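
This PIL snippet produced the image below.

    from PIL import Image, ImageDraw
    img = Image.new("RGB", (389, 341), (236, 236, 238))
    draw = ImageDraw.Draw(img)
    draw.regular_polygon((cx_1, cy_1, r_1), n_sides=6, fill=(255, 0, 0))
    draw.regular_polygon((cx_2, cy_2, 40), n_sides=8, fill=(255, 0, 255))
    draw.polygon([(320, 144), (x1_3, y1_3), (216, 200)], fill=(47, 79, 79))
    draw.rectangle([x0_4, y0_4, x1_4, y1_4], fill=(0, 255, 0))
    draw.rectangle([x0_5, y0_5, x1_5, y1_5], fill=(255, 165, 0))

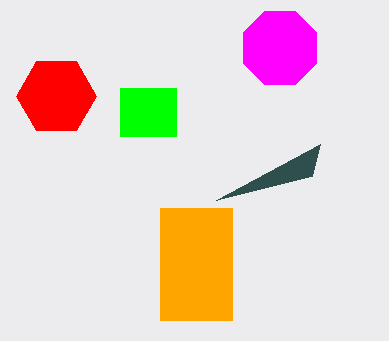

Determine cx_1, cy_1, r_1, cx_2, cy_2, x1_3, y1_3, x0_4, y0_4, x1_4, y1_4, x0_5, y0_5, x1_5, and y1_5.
cx_1 = 56
cy_1 = 96
r_1 = 40
cx_2 = 280
cy_2 = 48
x1_3 = 312
y1_3 = 176
x0_4 = 120
y0_4 = 88
x1_4 = 176
y1_4 = 136
x0_5 = 160
y0_5 = 208
x1_5 = 232
y1_5 = 320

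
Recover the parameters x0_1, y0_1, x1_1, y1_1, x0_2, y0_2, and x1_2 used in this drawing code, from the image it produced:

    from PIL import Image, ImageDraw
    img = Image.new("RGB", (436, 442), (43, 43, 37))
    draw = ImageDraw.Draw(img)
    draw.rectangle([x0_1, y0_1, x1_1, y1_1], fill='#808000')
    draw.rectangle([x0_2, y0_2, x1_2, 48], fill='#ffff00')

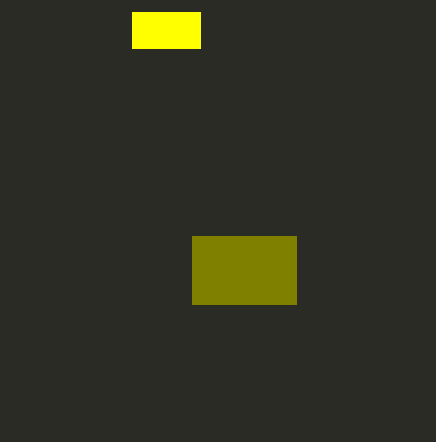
x0_1 = 192
y0_1 = 236
x1_1 = 296
y1_1 = 304
x0_2 = 132
y0_2 = 12
x1_2 = 200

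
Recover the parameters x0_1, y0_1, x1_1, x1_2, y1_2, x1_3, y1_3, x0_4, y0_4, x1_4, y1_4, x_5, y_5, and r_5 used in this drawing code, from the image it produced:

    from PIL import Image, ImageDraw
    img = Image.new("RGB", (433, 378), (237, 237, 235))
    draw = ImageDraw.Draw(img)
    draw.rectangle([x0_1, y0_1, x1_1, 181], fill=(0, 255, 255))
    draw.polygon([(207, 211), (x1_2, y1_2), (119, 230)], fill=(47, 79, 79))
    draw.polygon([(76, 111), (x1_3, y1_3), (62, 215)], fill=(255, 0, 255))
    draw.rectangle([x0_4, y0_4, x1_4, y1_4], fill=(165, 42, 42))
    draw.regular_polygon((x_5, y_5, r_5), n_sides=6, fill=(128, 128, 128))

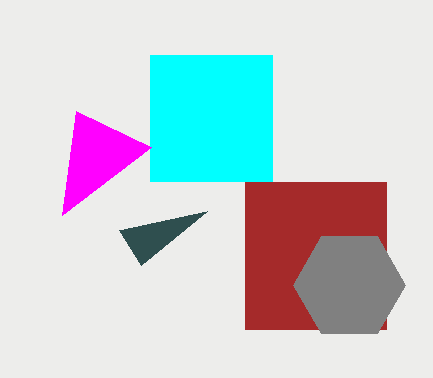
x0_1 = 150
y0_1 = 55
x1_1 = 272
x1_2 = 141
y1_2 = 265
x1_3 = 151
y1_3 = 147
x0_4 = 245
y0_4 = 182
x1_4 = 386
y1_4 = 329
x_5 = 349
y_5 = 285
r_5 = 56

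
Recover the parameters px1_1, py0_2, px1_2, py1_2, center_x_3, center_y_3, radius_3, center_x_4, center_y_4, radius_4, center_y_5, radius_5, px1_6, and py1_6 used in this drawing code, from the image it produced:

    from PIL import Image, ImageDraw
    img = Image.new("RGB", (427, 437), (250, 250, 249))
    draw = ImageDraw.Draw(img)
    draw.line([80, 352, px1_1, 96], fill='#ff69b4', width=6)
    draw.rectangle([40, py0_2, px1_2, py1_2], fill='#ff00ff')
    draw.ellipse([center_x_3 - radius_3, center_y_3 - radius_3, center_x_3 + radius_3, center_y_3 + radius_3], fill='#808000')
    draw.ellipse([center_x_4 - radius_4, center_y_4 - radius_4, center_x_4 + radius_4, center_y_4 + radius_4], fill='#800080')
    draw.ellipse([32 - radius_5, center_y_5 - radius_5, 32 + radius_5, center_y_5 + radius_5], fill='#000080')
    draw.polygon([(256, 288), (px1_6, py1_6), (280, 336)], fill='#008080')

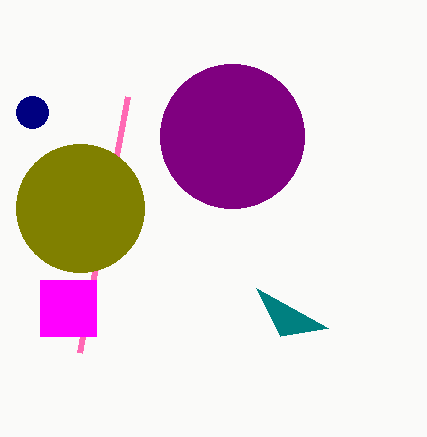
px1_1 = 128
py0_2 = 280
px1_2 = 96
py1_2 = 336
center_x_3 = 80
center_y_3 = 208
radius_3 = 64
center_x_4 = 232
center_y_4 = 136
radius_4 = 72
center_y_5 = 112
radius_5 = 16
px1_6 = 328
py1_6 = 328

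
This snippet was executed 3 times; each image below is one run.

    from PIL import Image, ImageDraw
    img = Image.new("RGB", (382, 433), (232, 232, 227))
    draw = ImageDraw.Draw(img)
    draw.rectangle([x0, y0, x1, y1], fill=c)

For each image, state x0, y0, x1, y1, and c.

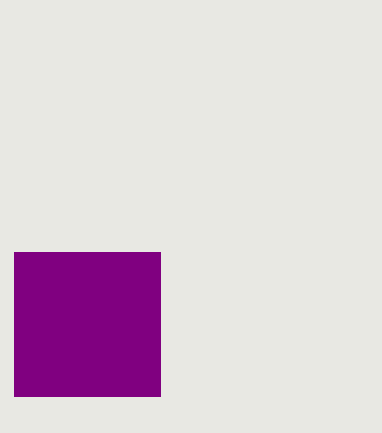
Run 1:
x0 = 14, y0 = 252, x1 = 160, y1 = 396, c = 'purple'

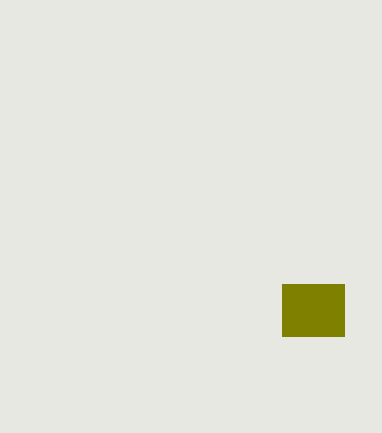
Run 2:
x0 = 282; y0 = 284; x1 = 344; y1 = 336; c = 'olive'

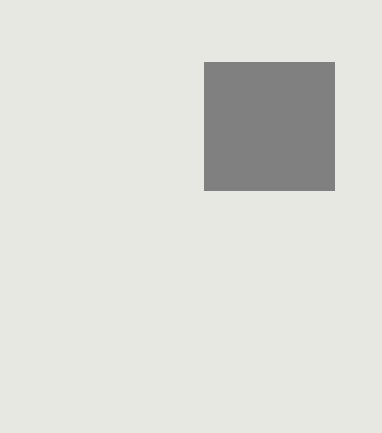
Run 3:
x0 = 204, y0 = 62, x1 = 334, y1 = 190, c = 'gray'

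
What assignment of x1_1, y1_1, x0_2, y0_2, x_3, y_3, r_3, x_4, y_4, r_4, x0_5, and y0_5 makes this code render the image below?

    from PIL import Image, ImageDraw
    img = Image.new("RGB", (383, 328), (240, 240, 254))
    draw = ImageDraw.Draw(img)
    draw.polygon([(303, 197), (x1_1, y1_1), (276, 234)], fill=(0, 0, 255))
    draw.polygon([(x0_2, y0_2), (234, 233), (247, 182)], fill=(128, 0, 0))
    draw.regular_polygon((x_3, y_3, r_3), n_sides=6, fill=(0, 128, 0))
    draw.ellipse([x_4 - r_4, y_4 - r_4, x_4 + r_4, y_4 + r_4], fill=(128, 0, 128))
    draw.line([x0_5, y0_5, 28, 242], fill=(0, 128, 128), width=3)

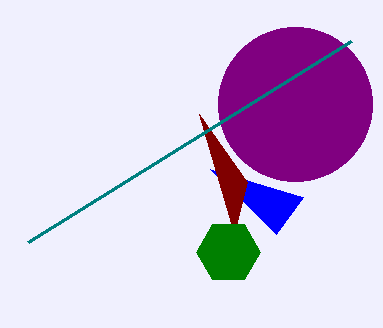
x1_1 = 210, y1_1 = 169, x0_2 = 199, y0_2 = 114, x_3 = 228, y_3 = 252, r_3 = 32, x_4 = 295, y_4 = 104, r_4 = 77, x0_5 = 351, y0_5 = 41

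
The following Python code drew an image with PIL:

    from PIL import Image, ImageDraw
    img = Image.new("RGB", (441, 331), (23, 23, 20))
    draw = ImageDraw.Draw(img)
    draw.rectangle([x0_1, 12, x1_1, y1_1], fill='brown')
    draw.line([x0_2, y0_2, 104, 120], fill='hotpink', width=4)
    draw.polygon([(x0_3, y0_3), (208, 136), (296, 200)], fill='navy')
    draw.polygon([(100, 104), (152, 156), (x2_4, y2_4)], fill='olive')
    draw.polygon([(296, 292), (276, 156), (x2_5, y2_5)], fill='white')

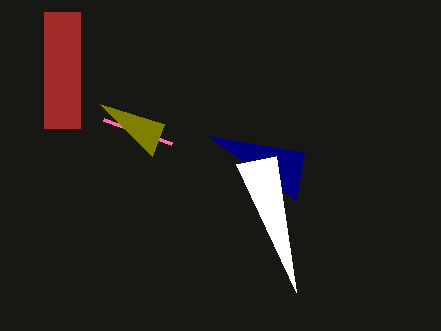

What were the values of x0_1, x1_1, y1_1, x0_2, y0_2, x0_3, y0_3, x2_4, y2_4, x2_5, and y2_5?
x0_1 = 44, x1_1 = 80, y1_1 = 128, x0_2 = 172, y0_2 = 144, x0_3 = 304, y0_3 = 152, x2_4 = 164, y2_4 = 124, x2_5 = 236, y2_5 = 164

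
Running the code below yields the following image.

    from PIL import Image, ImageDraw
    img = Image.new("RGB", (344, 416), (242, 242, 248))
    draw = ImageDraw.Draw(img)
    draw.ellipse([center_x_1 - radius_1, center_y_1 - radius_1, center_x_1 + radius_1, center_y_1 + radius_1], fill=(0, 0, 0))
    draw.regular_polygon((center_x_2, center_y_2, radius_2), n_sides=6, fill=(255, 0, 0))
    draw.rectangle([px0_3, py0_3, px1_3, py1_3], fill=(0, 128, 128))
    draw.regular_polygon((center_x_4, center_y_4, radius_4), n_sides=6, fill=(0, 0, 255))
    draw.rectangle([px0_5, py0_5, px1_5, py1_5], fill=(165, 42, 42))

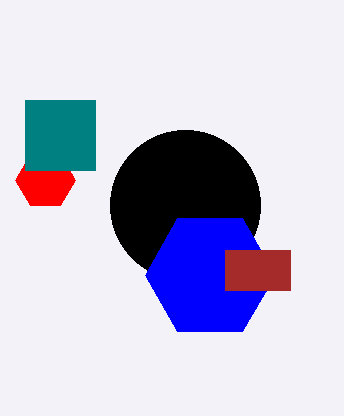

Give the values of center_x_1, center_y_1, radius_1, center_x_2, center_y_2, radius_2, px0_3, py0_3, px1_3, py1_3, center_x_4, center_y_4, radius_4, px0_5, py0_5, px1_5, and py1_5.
center_x_1 = 185, center_y_1 = 205, radius_1 = 75, center_x_2 = 45, center_y_2 = 180, radius_2 = 30, px0_3 = 25, py0_3 = 100, px1_3 = 95, py1_3 = 170, center_x_4 = 210, center_y_4 = 275, radius_4 = 65, px0_5 = 225, py0_5 = 250, px1_5 = 290, py1_5 = 290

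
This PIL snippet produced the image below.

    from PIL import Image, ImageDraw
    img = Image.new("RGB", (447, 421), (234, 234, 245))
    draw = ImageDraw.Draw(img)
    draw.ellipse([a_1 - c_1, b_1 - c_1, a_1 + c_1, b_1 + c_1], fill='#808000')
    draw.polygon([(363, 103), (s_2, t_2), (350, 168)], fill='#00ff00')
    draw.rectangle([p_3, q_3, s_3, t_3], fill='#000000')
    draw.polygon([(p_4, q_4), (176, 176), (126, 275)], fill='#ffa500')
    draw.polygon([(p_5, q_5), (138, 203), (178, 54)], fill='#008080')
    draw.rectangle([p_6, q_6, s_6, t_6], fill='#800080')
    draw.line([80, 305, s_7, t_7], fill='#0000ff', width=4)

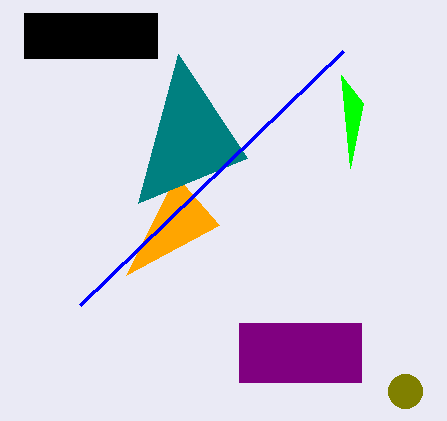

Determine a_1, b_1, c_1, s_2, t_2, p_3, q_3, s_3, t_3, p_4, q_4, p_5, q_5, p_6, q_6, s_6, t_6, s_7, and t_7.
a_1 = 405; b_1 = 391; c_1 = 17; s_2 = 341; t_2 = 75; p_3 = 24; q_3 = 13; s_3 = 157; t_3 = 58; p_4 = 219; q_4 = 225; p_5 = 247; q_5 = 158; p_6 = 239; q_6 = 323; s_6 = 361; t_6 = 382; s_7 = 343; t_7 = 51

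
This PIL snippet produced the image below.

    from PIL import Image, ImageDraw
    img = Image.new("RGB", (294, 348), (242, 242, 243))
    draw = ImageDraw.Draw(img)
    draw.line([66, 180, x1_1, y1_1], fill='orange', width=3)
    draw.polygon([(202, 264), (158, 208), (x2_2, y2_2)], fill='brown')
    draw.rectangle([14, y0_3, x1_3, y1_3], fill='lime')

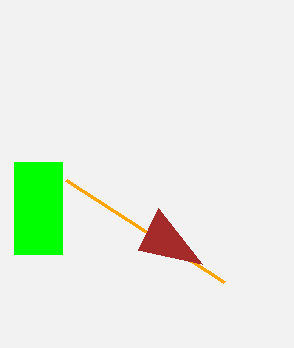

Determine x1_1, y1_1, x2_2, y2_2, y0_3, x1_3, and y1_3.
x1_1 = 224
y1_1 = 282
x2_2 = 138
y2_2 = 250
y0_3 = 162
x1_3 = 62
y1_3 = 254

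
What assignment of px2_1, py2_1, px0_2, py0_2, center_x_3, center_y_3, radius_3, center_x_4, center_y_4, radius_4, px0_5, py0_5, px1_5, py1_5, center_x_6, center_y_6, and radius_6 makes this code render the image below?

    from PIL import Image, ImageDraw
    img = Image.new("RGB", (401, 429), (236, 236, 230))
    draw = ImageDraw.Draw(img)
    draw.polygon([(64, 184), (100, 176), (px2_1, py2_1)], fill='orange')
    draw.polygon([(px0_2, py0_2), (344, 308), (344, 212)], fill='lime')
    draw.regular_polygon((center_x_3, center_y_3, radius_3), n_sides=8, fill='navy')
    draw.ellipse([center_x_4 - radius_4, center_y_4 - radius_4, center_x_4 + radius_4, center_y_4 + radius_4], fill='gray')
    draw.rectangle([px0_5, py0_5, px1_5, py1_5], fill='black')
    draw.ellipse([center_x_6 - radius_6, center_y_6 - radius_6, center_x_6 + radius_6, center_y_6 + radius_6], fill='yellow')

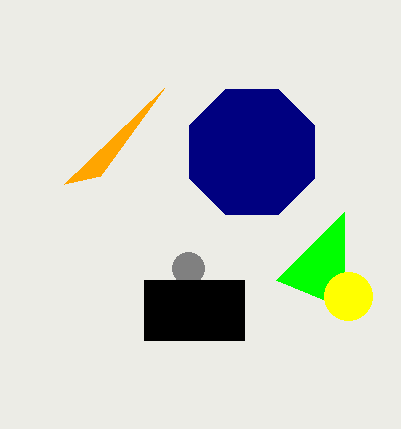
px2_1 = 164, py2_1 = 88, px0_2 = 276, py0_2 = 280, center_x_3 = 252, center_y_3 = 152, radius_3 = 68, center_x_4 = 188, center_y_4 = 268, radius_4 = 16, px0_5 = 144, py0_5 = 280, px1_5 = 244, py1_5 = 340, center_x_6 = 348, center_y_6 = 296, radius_6 = 24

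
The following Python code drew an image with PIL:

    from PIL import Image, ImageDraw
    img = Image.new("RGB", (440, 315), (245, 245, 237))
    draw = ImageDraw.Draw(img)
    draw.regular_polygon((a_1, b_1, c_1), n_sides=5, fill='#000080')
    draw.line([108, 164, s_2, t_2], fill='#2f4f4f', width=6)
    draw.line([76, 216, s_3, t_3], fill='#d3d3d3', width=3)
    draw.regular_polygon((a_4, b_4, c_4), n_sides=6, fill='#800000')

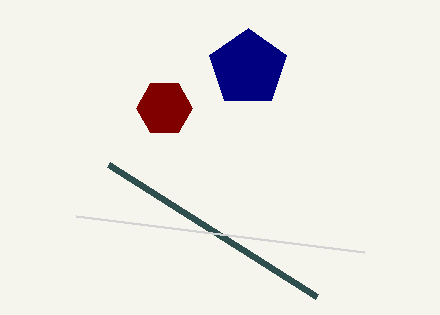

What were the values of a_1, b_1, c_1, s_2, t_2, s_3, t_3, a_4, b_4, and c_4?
a_1 = 248
b_1 = 68
c_1 = 40
s_2 = 316
t_2 = 296
s_3 = 364
t_3 = 252
a_4 = 164
b_4 = 108
c_4 = 28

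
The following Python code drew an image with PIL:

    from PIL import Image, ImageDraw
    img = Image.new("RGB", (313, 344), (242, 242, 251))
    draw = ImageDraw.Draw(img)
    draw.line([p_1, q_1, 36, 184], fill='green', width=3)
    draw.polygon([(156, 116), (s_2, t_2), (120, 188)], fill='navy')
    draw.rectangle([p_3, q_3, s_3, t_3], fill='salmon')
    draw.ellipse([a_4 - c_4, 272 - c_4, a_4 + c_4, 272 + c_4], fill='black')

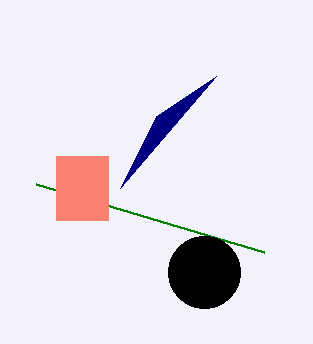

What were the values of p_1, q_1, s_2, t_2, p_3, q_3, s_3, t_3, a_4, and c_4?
p_1 = 264
q_1 = 252
s_2 = 216
t_2 = 76
p_3 = 56
q_3 = 156
s_3 = 108
t_3 = 220
a_4 = 204
c_4 = 36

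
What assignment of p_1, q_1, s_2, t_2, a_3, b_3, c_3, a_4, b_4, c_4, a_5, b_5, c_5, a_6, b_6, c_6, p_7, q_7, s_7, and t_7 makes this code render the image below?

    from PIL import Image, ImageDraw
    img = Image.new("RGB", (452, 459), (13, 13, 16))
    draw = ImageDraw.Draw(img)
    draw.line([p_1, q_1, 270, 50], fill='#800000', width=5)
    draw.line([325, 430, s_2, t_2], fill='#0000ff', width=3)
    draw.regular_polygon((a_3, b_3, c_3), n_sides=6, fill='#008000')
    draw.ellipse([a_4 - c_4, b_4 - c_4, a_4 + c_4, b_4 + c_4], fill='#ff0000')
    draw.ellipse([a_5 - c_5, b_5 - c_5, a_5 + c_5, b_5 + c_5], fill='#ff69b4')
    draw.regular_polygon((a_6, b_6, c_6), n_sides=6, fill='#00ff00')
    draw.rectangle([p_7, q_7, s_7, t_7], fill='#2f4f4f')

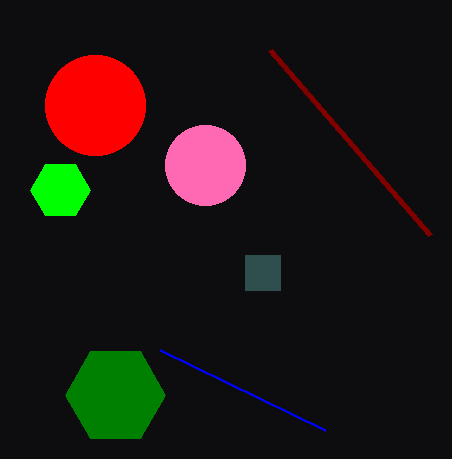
p_1 = 430; q_1 = 235; s_2 = 160; t_2 = 350; a_3 = 115; b_3 = 395; c_3 = 50; a_4 = 95; b_4 = 105; c_4 = 50; a_5 = 205; b_5 = 165; c_5 = 40; a_6 = 60; b_6 = 190; c_6 = 30; p_7 = 245; q_7 = 255; s_7 = 280; t_7 = 290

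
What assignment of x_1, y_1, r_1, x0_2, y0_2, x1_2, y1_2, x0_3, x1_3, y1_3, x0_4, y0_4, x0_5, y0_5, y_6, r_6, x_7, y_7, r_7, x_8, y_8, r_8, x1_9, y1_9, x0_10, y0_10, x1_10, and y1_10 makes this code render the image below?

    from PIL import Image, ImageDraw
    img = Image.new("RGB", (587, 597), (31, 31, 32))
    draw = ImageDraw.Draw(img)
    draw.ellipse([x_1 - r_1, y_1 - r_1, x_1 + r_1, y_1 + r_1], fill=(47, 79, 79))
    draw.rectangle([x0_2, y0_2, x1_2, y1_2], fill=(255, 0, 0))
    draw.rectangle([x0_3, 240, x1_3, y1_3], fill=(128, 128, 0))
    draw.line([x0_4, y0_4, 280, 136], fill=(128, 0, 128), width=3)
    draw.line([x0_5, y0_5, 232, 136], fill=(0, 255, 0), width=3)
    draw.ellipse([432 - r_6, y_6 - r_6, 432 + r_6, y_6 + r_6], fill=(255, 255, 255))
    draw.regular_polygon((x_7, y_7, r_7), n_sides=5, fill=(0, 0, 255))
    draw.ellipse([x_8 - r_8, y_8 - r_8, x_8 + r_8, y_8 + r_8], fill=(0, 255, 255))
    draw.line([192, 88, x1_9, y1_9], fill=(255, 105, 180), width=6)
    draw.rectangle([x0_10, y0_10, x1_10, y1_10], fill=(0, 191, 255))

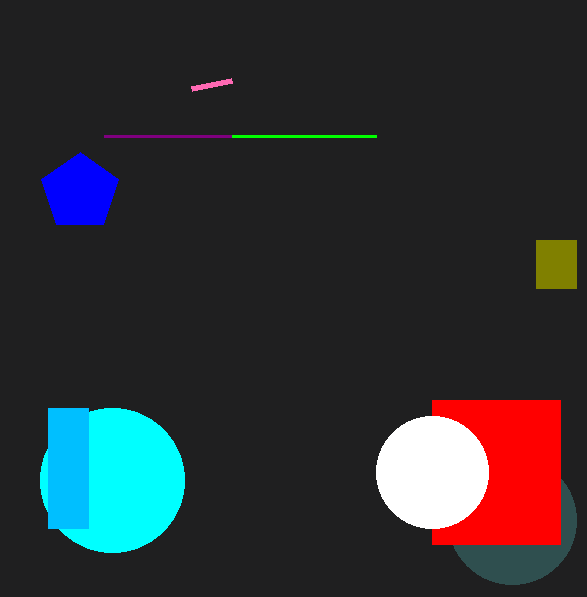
x_1 = 512
y_1 = 520
r_1 = 64
x0_2 = 432
y0_2 = 400
x1_2 = 560
y1_2 = 544
x0_3 = 536
x1_3 = 576
y1_3 = 288
x0_4 = 104
y0_4 = 136
x0_5 = 376
y0_5 = 136
y_6 = 472
r_6 = 56
x_7 = 80
y_7 = 192
r_7 = 40
x_8 = 112
y_8 = 480
r_8 = 72
x1_9 = 232
y1_9 = 80
x0_10 = 48
y0_10 = 408
x1_10 = 88
y1_10 = 528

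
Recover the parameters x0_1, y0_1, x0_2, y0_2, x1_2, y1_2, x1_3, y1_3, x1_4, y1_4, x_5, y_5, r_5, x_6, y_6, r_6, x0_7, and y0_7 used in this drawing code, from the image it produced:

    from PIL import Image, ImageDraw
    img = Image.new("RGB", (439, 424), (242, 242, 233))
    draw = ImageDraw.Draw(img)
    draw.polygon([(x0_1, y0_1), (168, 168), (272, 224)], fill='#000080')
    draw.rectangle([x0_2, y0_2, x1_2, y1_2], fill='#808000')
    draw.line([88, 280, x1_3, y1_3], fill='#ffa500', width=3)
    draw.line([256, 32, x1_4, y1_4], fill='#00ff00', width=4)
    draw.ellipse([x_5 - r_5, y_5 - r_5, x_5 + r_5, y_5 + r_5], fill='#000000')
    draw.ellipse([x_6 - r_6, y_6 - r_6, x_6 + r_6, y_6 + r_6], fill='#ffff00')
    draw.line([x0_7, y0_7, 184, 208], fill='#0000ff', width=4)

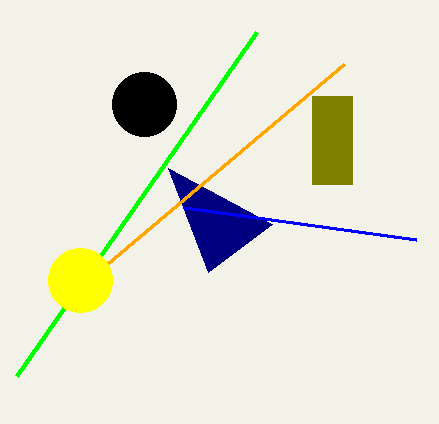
x0_1 = 208
y0_1 = 272
x0_2 = 312
y0_2 = 96
x1_2 = 352
y1_2 = 184
x1_3 = 344
y1_3 = 64
x1_4 = 16
y1_4 = 376
x_5 = 144
y_5 = 104
r_5 = 32
x_6 = 80
y_6 = 280
r_6 = 32
x0_7 = 416
y0_7 = 240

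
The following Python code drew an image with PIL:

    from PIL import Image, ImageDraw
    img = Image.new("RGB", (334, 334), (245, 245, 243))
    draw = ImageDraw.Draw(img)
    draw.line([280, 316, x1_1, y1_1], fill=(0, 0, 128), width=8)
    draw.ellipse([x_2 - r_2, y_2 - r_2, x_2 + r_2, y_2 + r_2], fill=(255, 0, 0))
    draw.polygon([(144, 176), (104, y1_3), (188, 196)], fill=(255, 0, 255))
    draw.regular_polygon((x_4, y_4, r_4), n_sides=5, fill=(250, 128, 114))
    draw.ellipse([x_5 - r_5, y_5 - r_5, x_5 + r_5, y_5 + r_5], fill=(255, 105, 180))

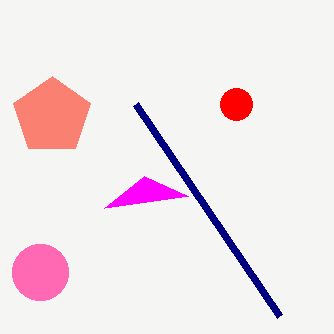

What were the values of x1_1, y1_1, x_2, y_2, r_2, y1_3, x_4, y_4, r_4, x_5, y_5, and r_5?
x1_1 = 136
y1_1 = 104
x_2 = 236
y_2 = 104
r_2 = 16
y1_3 = 208
x_4 = 52
y_4 = 116
r_4 = 40
x_5 = 40
y_5 = 272
r_5 = 28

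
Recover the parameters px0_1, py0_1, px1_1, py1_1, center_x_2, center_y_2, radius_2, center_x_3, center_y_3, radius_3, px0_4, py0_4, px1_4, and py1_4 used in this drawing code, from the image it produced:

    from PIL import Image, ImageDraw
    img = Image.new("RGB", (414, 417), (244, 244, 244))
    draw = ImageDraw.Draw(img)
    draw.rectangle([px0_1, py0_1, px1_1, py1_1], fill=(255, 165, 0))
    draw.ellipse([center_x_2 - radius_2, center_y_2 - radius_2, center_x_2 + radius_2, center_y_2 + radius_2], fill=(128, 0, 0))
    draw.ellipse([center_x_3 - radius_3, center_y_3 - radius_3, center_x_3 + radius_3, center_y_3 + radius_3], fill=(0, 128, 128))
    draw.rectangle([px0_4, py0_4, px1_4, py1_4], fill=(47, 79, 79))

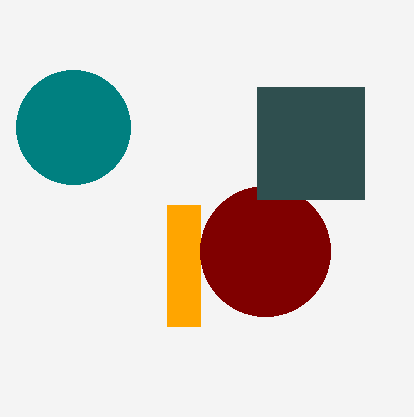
px0_1 = 167, py0_1 = 205, px1_1 = 200, py1_1 = 326, center_x_2 = 265, center_y_2 = 251, radius_2 = 65, center_x_3 = 73, center_y_3 = 127, radius_3 = 57, px0_4 = 257, py0_4 = 87, px1_4 = 364, py1_4 = 199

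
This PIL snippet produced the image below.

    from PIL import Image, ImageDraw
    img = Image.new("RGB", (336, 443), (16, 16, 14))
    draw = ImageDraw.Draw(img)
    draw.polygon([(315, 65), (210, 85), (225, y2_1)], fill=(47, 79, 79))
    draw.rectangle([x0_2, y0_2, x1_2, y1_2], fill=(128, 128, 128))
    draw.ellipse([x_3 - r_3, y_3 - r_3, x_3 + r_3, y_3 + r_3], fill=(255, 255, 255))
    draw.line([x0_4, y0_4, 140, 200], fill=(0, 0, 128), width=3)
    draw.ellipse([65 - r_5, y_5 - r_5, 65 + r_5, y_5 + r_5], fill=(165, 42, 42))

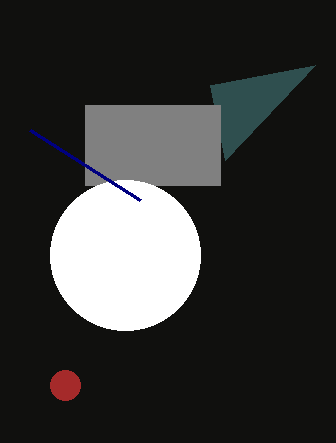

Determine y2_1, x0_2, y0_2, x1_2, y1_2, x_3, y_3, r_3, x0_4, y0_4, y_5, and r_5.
y2_1 = 160, x0_2 = 85, y0_2 = 105, x1_2 = 220, y1_2 = 185, x_3 = 125, y_3 = 255, r_3 = 75, x0_4 = 30, y0_4 = 130, y_5 = 385, r_5 = 15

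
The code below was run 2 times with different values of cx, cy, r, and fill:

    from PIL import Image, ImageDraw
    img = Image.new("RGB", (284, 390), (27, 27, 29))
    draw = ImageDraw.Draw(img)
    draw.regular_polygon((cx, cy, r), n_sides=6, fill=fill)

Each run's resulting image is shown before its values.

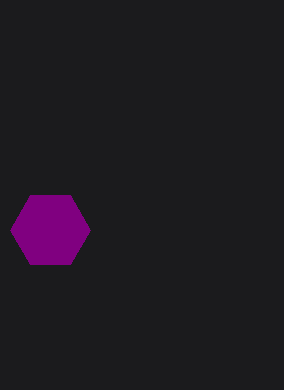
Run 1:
cx = 50
cy = 230
r = 40
fill = 'purple'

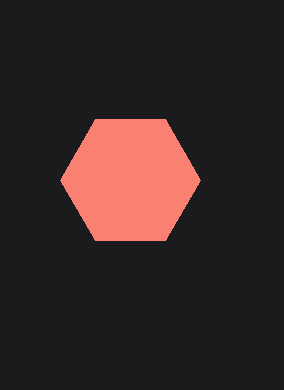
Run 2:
cx = 130; cy = 180; r = 70; fill = 'salmon'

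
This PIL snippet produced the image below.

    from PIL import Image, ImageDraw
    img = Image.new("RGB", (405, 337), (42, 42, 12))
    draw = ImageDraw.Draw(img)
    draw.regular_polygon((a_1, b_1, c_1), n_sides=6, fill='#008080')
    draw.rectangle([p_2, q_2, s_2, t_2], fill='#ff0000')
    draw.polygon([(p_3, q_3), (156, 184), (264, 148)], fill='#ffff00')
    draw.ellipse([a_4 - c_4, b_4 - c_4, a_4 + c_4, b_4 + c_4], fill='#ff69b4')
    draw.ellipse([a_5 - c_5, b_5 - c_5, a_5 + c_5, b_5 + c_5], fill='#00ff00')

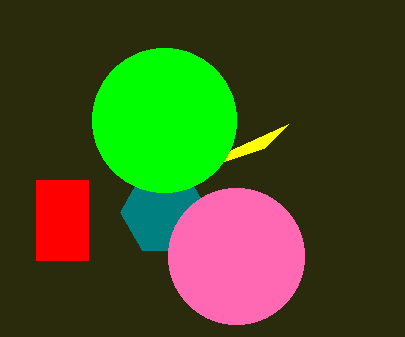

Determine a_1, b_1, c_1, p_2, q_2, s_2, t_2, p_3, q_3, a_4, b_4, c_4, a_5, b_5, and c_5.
a_1 = 164
b_1 = 212
c_1 = 44
p_2 = 36
q_2 = 180
s_2 = 88
t_2 = 260
p_3 = 288
q_3 = 124
a_4 = 236
b_4 = 256
c_4 = 68
a_5 = 164
b_5 = 120
c_5 = 72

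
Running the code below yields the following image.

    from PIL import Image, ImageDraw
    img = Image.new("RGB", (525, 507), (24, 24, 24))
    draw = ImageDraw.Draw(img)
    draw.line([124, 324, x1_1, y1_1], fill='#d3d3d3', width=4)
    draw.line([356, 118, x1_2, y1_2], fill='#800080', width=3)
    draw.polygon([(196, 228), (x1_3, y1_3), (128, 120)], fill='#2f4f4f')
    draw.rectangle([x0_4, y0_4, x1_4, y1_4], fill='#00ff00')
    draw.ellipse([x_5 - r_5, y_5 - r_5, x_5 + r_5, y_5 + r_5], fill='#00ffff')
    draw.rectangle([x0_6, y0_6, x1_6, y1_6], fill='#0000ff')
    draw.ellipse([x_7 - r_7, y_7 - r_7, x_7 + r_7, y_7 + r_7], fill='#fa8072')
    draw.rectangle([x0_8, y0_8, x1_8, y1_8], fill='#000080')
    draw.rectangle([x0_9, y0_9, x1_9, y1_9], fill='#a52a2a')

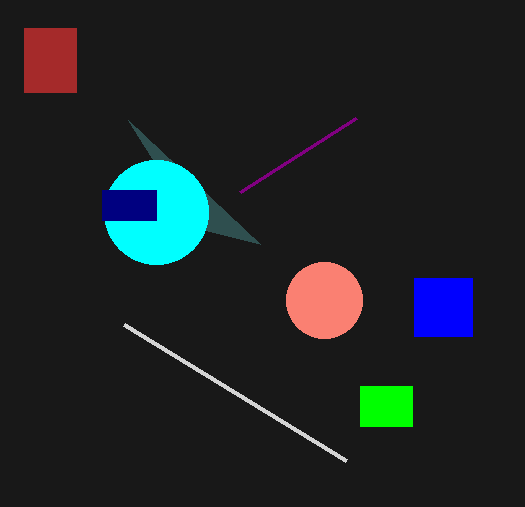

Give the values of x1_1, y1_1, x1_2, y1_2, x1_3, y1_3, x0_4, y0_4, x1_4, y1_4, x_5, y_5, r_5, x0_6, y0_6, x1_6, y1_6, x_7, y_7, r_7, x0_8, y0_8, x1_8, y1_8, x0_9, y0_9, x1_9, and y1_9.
x1_1 = 346; y1_1 = 460; x1_2 = 240; y1_2 = 192; x1_3 = 260; y1_3 = 244; x0_4 = 360; y0_4 = 386; x1_4 = 412; y1_4 = 426; x_5 = 156; y_5 = 212; r_5 = 52; x0_6 = 414; y0_6 = 278; x1_6 = 472; y1_6 = 336; x_7 = 324; y_7 = 300; r_7 = 38; x0_8 = 102; y0_8 = 190; x1_8 = 156; y1_8 = 220; x0_9 = 24; y0_9 = 28; x1_9 = 76; y1_9 = 92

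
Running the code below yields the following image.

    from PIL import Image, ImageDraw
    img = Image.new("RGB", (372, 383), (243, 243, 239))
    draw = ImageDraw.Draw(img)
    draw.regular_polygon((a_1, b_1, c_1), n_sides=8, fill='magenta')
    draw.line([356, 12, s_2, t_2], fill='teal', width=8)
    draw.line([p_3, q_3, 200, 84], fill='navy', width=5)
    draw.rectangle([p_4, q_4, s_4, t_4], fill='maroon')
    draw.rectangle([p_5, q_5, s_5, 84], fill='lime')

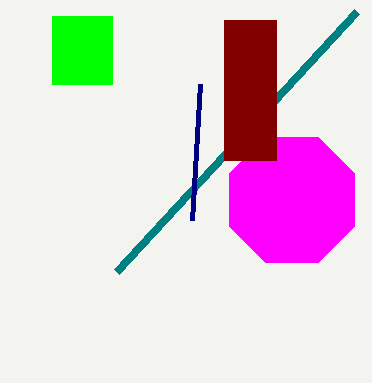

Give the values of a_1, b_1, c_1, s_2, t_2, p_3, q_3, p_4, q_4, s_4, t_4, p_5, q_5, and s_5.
a_1 = 292, b_1 = 200, c_1 = 68, s_2 = 116, t_2 = 272, p_3 = 192, q_3 = 220, p_4 = 224, q_4 = 20, s_4 = 276, t_4 = 160, p_5 = 52, q_5 = 16, s_5 = 112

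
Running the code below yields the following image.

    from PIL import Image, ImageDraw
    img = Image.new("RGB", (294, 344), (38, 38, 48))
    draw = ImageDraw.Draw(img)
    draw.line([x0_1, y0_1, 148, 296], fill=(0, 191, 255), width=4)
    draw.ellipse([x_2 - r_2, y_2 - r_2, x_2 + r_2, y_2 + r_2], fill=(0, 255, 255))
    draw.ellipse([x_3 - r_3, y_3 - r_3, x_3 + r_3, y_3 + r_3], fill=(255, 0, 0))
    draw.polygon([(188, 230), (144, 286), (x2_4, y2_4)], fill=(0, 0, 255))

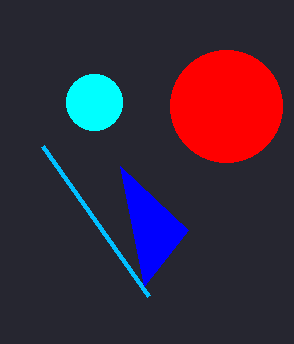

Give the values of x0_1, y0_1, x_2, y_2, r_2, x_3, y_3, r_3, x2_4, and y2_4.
x0_1 = 42, y0_1 = 146, x_2 = 94, y_2 = 102, r_2 = 28, x_3 = 226, y_3 = 106, r_3 = 56, x2_4 = 120, y2_4 = 166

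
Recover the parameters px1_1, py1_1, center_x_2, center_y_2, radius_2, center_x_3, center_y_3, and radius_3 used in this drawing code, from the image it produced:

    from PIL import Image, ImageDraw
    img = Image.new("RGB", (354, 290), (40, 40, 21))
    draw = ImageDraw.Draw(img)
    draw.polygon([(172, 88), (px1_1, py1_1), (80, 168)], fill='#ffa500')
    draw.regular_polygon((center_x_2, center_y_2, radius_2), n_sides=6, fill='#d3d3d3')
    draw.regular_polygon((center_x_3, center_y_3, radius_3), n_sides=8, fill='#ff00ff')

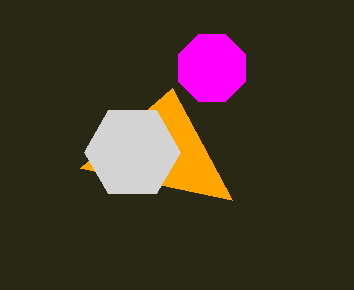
px1_1 = 232; py1_1 = 200; center_x_2 = 132; center_y_2 = 152; radius_2 = 48; center_x_3 = 212; center_y_3 = 68; radius_3 = 36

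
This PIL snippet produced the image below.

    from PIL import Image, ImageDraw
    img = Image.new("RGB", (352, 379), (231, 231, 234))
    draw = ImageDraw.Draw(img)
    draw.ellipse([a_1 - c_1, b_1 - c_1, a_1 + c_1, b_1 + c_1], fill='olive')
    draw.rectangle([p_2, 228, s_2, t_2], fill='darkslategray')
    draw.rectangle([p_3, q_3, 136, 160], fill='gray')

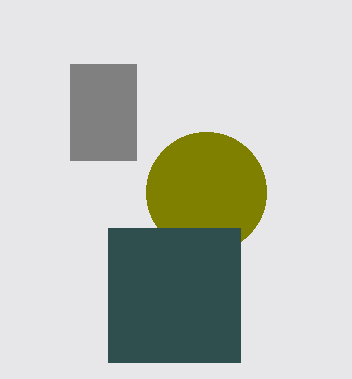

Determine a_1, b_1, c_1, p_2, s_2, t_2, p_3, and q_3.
a_1 = 206
b_1 = 192
c_1 = 60
p_2 = 108
s_2 = 240
t_2 = 362
p_3 = 70
q_3 = 64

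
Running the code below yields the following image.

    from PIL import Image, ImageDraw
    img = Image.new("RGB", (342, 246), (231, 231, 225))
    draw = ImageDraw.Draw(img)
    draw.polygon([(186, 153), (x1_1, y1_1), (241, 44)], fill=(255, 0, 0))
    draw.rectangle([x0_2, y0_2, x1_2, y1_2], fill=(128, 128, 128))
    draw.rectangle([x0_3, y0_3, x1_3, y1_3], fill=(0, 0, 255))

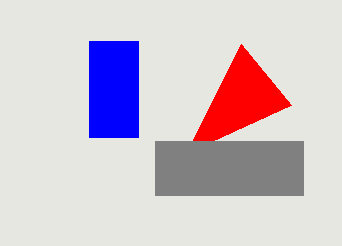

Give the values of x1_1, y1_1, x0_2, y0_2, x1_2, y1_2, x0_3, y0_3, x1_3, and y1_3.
x1_1 = 291
y1_1 = 105
x0_2 = 155
y0_2 = 141
x1_2 = 303
y1_2 = 195
x0_3 = 89
y0_3 = 41
x1_3 = 138
y1_3 = 137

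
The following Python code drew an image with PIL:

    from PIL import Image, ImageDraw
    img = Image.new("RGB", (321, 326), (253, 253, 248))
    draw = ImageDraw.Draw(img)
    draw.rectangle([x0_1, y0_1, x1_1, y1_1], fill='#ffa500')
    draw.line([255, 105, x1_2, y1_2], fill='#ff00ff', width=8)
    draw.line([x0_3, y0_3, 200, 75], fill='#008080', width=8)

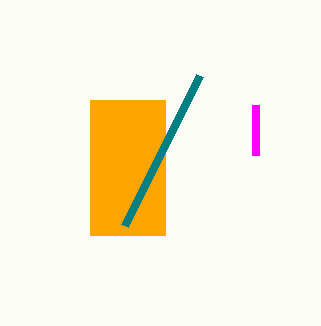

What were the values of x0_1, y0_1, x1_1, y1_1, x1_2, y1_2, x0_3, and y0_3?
x0_1 = 90, y0_1 = 100, x1_1 = 165, y1_1 = 235, x1_2 = 255, y1_2 = 155, x0_3 = 125, y0_3 = 225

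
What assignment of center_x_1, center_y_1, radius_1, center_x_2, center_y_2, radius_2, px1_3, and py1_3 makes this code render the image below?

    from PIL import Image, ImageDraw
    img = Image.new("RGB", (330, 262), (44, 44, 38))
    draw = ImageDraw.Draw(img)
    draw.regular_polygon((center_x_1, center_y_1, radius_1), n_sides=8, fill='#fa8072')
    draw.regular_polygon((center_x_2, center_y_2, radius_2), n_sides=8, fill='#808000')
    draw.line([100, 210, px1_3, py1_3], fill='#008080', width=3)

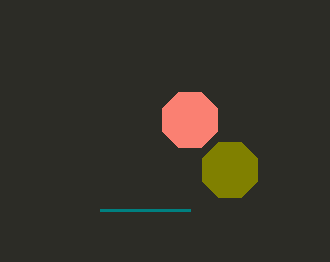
center_x_1 = 190; center_y_1 = 120; radius_1 = 30; center_x_2 = 230; center_y_2 = 170; radius_2 = 30; px1_3 = 190; py1_3 = 210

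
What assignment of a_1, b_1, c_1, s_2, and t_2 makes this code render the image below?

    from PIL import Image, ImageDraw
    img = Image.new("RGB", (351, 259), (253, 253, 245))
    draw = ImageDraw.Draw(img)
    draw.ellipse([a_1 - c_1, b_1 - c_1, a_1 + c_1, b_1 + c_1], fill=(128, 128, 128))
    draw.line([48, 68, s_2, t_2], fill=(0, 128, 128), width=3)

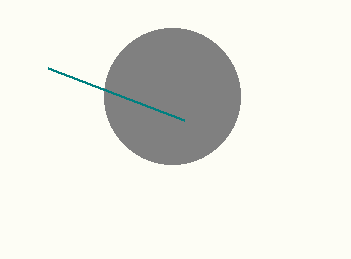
a_1 = 172
b_1 = 96
c_1 = 68
s_2 = 184
t_2 = 120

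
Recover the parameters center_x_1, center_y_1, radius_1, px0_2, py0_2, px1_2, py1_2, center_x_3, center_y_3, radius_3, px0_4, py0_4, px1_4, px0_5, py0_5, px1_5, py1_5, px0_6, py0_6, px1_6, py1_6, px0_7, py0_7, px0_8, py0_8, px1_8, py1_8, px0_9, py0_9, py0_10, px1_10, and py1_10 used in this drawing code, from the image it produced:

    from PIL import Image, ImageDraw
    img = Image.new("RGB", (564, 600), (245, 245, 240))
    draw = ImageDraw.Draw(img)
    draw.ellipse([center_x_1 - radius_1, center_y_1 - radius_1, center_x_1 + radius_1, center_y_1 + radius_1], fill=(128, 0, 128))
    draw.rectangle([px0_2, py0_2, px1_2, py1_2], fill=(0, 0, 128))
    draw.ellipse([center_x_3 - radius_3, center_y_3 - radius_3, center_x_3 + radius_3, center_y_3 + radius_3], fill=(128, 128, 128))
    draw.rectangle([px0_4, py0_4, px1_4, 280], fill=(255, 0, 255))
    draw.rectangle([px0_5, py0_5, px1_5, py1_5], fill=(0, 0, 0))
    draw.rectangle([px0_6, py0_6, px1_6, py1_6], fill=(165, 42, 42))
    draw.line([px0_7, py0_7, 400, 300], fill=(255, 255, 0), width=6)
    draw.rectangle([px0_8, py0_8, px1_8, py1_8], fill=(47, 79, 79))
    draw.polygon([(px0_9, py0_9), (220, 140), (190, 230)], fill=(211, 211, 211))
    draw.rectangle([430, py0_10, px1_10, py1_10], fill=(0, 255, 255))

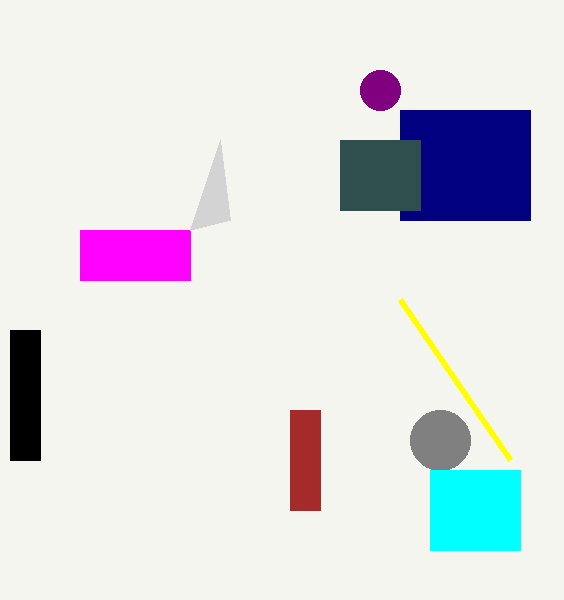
center_x_1 = 380; center_y_1 = 90; radius_1 = 20; px0_2 = 400; py0_2 = 110; px1_2 = 530; py1_2 = 220; center_x_3 = 440; center_y_3 = 440; radius_3 = 30; px0_4 = 80; py0_4 = 230; px1_4 = 190; px0_5 = 10; py0_5 = 330; px1_5 = 40; py1_5 = 460; px0_6 = 290; py0_6 = 410; px1_6 = 320; py1_6 = 510; px0_7 = 510; py0_7 = 460; px0_8 = 340; py0_8 = 140; px1_8 = 420; py1_8 = 210; px0_9 = 230; py0_9 = 220; py0_10 = 470; px1_10 = 520; py1_10 = 550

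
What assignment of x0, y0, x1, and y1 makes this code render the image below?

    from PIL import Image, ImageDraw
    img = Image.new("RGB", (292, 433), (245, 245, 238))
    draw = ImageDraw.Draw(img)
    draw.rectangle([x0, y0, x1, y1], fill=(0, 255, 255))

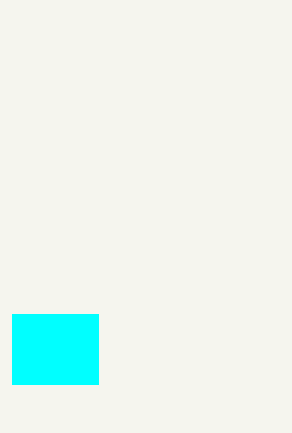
x0 = 12; y0 = 314; x1 = 98; y1 = 384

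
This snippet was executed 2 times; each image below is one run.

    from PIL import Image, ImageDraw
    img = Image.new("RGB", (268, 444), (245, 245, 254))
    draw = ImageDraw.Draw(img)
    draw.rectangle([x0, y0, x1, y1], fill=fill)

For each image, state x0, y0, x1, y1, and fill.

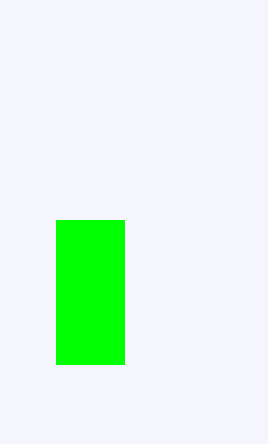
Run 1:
x0 = 56; y0 = 220; x1 = 124; y1 = 364; fill = 'lime'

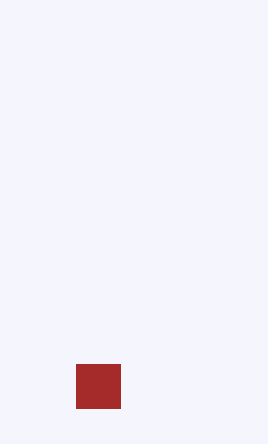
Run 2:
x0 = 76, y0 = 364, x1 = 120, y1 = 408, fill = 'brown'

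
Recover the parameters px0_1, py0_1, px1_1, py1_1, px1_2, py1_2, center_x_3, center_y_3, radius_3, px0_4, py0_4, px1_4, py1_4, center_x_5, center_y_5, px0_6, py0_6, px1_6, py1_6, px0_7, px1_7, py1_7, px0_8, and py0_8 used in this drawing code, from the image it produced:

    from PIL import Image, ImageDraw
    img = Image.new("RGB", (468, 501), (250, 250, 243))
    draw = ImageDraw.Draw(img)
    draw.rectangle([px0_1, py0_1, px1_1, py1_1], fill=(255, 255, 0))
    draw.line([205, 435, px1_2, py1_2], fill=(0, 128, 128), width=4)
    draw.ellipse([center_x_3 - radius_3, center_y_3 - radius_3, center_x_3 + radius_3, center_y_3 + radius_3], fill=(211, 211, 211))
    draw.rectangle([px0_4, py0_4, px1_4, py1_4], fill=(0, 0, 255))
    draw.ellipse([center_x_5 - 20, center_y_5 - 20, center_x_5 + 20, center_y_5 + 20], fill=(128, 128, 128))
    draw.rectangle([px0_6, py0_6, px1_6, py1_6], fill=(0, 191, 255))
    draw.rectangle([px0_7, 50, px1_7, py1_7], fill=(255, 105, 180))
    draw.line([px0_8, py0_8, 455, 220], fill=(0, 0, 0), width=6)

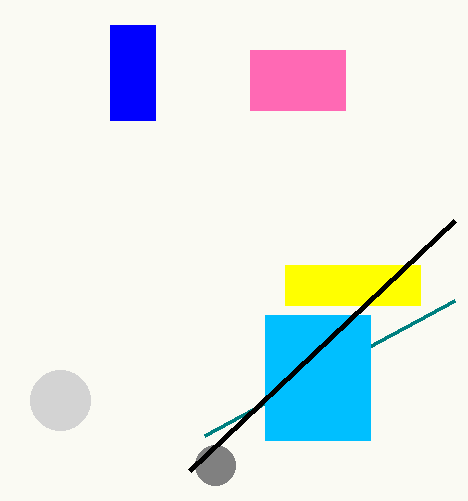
px0_1 = 285, py0_1 = 265, px1_1 = 420, py1_1 = 305, px1_2 = 455, py1_2 = 300, center_x_3 = 60, center_y_3 = 400, radius_3 = 30, px0_4 = 110, py0_4 = 25, px1_4 = 155, py1_4 = 120, center_x_5 = 215, center_y_5 = 465, px0_6 = 265, py0_6 = 315, px1_6 = 370, py1_6 = 440, px0_7 = 250, px1_7 = 345, py1_7 = 110, px0_8 = 190, py0_8 = 470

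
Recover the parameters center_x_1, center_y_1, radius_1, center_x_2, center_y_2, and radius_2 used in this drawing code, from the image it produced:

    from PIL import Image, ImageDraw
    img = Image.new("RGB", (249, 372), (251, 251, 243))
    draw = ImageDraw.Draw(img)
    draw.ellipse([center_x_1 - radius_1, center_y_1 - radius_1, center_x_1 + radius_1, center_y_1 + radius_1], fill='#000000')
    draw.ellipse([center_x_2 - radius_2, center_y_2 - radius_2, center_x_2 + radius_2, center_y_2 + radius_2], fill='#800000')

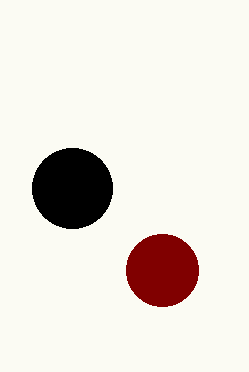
center_x_1 = 72; center_y_1 = 188; radius_1 = 40; center_x_2 = 162; center_y_2 = 270; radius_2 = 36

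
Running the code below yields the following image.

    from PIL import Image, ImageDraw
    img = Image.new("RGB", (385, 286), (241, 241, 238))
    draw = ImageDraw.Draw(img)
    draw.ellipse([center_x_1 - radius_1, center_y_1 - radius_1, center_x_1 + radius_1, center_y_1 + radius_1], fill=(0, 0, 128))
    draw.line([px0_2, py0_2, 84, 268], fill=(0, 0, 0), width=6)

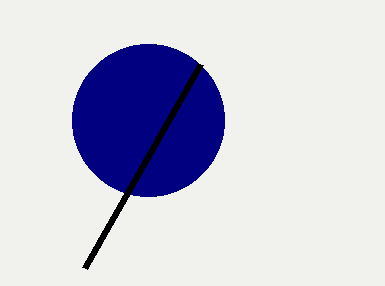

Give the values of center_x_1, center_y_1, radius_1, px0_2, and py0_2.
center_x_1 = 148
center_y_1 = 120
radius_1 = 76
px0_2 = 200
py0_2 = 64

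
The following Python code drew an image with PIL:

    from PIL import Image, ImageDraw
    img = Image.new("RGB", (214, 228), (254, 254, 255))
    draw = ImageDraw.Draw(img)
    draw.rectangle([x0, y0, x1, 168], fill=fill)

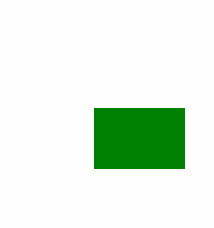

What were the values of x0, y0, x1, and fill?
x0 = 94, y0 = 108, x1 = 184, fill = 'green'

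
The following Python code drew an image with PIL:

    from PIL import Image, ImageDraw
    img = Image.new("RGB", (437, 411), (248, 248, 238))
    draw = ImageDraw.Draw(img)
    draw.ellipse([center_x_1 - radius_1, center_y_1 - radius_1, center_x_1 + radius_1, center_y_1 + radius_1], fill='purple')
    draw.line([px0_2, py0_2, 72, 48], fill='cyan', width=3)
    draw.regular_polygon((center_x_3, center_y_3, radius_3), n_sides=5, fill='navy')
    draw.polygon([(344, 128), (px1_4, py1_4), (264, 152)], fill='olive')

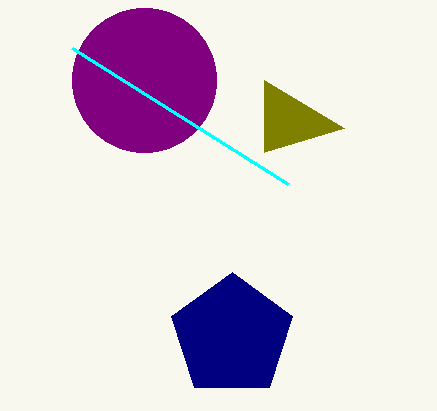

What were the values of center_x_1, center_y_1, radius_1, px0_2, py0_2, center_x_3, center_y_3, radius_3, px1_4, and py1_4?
center_x_1 = 144, center_y_1 = 80, radius_1 = 72, px0_2 = 288, py0_2 = 184, center_x_3 = 232, center_y_3 = 336, radius_3 = 64, px1_4 = 264, py1_4 = 80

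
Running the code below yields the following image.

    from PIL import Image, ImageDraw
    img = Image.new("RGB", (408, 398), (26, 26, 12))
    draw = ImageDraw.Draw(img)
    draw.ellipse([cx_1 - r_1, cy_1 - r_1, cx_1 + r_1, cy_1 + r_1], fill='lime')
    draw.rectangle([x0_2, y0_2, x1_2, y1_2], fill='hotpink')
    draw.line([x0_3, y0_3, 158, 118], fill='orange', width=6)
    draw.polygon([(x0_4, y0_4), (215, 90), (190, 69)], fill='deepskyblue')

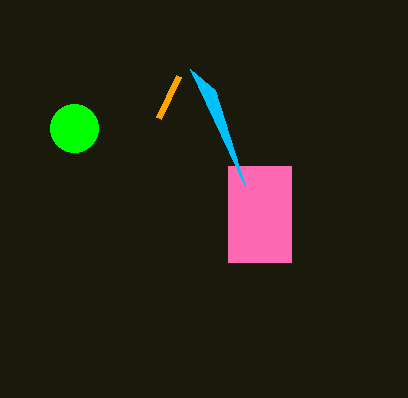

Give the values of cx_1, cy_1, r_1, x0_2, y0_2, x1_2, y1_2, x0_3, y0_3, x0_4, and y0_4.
cx_1 = 74, cy_1 = 128, r_1 = 24, x0_2 = 228, y0_2 = 166, x1_2 = 291, y1_2 = 262, x0_3 = 178, y0_3 = 76, x0_4 = 245, y0_4 = 186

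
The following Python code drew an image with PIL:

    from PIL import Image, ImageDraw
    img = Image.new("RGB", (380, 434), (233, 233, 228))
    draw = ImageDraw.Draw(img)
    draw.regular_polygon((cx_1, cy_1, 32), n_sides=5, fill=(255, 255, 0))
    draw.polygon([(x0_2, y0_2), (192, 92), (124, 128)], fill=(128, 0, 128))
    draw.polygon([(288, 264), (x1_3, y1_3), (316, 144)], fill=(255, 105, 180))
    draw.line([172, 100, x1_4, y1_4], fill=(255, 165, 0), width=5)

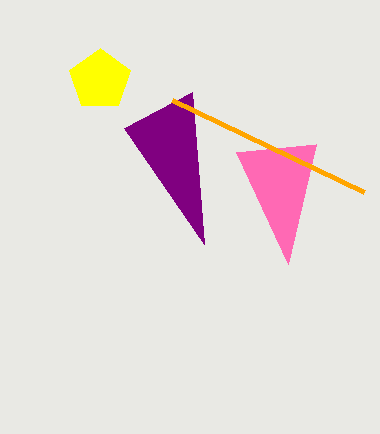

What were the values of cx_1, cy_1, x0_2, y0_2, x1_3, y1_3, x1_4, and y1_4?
cx_1 = 100; cy_1 = 80; x0_2 = 204; y0_2 = 244; x1_3 = 236; y1_3 = 152; x1_4 = 364; y1_4 = 192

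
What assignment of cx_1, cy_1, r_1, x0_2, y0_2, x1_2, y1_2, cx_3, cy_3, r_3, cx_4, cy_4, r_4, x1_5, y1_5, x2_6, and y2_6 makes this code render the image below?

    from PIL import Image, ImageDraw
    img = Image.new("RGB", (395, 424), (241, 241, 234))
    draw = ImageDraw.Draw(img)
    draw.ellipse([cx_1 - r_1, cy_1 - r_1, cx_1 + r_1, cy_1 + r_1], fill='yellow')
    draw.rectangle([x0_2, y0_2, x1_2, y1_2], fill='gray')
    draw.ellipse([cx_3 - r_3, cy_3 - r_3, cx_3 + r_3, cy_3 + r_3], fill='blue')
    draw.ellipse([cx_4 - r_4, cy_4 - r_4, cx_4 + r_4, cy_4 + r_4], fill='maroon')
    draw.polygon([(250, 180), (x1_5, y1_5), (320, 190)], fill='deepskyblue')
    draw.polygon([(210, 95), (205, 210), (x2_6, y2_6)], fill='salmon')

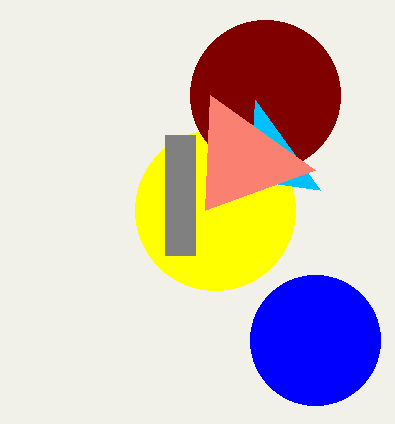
cx_1 = 215; cy_1 = 210; r_1 = 80; x0_2 = 165; y0_2 = 135; x1_2 = 195; y1_2 = 255; cx_3 = 315; cy_3 = 340; r_3 = 65; cx_4 = 265; cy_4 = 95; r_4 = 75; x1_5 = 255; y1_5 = 100; x2_6 = 315; y2_6 = 170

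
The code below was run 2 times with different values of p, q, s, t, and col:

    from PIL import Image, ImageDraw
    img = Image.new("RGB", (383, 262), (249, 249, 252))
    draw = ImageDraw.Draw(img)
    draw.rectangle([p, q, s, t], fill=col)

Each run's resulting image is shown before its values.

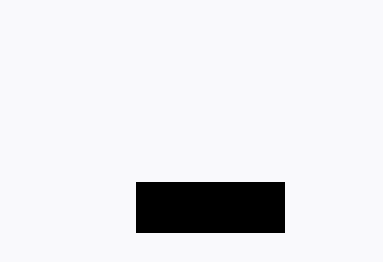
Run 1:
p = 136; q = 182; s = 284; t = 232; col = 'black'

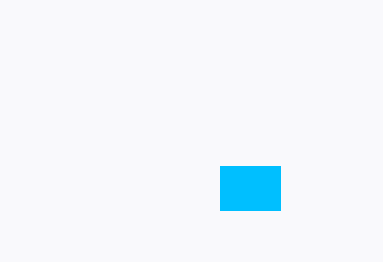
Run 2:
p = 220; q = 166; s = 280; t = 210; col = 'deepskyblue'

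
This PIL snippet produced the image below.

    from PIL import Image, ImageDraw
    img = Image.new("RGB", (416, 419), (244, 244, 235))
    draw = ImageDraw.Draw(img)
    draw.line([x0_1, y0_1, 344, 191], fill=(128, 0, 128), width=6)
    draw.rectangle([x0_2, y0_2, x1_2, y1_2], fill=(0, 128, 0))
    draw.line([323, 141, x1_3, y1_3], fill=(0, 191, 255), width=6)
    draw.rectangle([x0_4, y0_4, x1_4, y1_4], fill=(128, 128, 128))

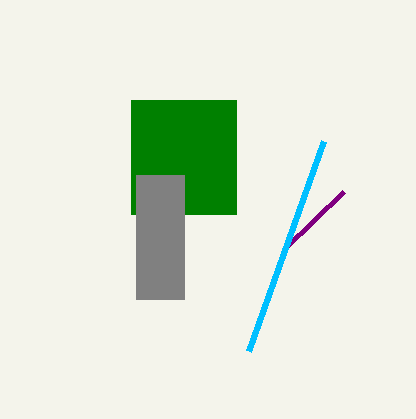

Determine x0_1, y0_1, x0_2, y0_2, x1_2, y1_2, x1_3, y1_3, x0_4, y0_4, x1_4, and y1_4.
x0_1 = 285, y0_1 = 248, x0_2 = 131, y0_2 = 100, x1_2 = 236, y1_2 = 214, x1_3 = 248, y1_3 = 351, x0_4 = 136, y0_4 = 175, x1_4 = 184, y1_4 = 299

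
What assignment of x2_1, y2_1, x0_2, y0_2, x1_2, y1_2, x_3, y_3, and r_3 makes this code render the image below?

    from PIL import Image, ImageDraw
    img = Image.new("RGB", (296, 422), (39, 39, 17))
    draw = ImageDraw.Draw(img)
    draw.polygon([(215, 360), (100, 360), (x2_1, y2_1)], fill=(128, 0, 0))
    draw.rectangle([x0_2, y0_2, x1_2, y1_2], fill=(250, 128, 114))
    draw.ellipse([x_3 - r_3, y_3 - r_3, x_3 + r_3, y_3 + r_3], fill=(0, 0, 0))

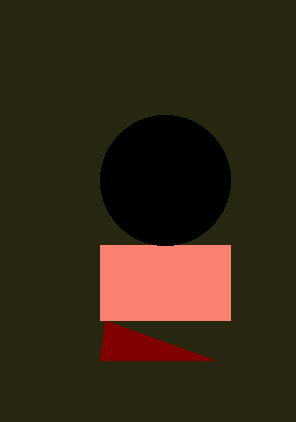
x2_1 = 105, y2_1 = 320, x0_2 = 100, y0_2 = 245, x1_2 = 230, y1_2 = 320, x_3 = 165, y_3 = 180, r_3 = 65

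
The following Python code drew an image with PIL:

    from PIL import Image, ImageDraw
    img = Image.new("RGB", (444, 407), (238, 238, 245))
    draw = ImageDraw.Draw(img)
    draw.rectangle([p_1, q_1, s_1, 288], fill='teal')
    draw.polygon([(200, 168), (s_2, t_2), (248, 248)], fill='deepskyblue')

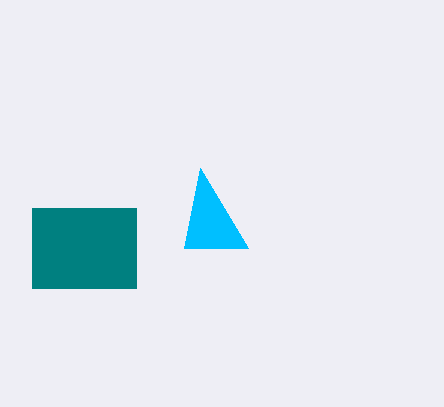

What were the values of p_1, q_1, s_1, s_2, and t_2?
p_1 = 32; q_1 = 208; s_1 = 136; s_2 = 184; t_2 = 248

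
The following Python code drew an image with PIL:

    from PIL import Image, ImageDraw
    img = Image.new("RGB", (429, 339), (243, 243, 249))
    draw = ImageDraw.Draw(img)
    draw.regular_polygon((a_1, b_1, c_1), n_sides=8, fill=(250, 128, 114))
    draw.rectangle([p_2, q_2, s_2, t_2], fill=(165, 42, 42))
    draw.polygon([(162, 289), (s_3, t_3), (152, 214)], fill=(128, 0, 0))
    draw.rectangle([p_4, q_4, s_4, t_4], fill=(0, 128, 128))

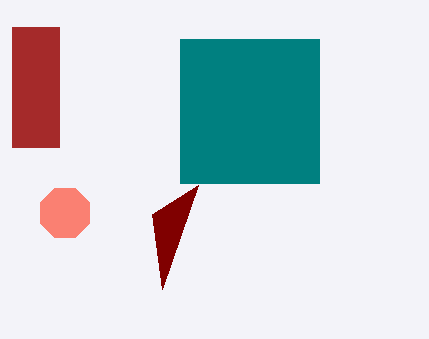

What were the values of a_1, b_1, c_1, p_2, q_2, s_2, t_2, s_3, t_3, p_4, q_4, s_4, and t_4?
a_1 = 65, b_1 = 213, c_1 = 27, p_2 = 12, q_2 = 27, s_2 = 59, t_2 = 147, s_3 = 198, t_3 = 185, p_4 = 180, q_4 = 39, s_4 = 319, t_4 = 183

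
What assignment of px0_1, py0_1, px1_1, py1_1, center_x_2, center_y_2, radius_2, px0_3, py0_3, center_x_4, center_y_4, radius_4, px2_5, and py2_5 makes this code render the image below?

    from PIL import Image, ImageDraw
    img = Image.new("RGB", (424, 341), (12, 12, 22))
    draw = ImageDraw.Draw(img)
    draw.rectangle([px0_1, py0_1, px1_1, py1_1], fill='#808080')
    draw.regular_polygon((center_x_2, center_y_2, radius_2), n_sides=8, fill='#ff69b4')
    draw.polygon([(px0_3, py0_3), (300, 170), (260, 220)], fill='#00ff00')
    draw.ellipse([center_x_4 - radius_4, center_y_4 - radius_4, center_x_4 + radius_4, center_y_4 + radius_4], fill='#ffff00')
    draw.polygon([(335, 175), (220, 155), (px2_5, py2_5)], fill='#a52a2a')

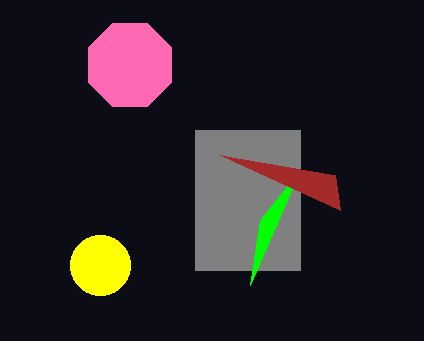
px0_1 = 195
py0_1 = 130
px1_1 = 300
py1_1 = 270
center_x_2 = 130
center_y_2 = 65
radius_2 = 45
px0_3 = 250
py0_3 = 285
center_x_4 = 100
center_y_4 = 265
radius_4 = 30
px2_5 = 340
py2_5 = 210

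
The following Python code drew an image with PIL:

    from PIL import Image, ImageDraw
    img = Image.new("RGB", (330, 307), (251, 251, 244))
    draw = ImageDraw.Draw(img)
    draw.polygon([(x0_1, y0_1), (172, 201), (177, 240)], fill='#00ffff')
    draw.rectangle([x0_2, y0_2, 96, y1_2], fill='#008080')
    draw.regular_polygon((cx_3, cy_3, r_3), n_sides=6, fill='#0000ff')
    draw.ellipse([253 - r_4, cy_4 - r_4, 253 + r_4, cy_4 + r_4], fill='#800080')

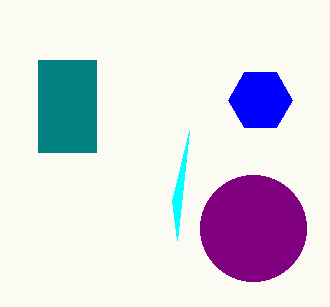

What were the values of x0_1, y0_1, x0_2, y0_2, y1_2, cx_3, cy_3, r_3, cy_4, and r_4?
x0_1 = 189; y0_1 = 131; x0_2 = 38; y0_2 = 60; y1_2 = 152; cx_3 = 260; cy_3 = 100; r_3 = 32; cy_4 = 228; r_4 = 53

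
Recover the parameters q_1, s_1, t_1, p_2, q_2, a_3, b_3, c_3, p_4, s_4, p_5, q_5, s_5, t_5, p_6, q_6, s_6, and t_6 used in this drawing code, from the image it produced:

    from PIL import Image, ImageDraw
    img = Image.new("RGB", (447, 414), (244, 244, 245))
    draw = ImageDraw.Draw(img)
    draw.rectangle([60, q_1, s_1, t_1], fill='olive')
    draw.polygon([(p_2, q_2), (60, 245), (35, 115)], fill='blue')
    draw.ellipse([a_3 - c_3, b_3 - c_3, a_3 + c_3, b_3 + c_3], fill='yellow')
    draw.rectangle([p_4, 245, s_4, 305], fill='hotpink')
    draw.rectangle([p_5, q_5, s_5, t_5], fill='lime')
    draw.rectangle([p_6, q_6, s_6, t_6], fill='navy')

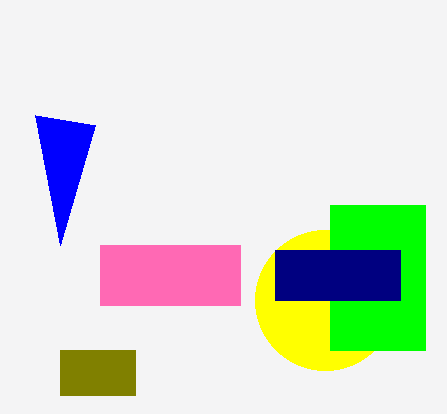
q_1 = 350; s_1 = 135; t_1 = 395; p_2 = 95; q_2 = 125; a_3 = 325; b_3 = 300; c_3 = 70; p_4 = 100; s_4 = 240; p_5 = 330; q_5 = 205; s_5 = 425; t_5 = 350; p_6 = 275; q_6 = 250; s_6 = 400; t_6 = 300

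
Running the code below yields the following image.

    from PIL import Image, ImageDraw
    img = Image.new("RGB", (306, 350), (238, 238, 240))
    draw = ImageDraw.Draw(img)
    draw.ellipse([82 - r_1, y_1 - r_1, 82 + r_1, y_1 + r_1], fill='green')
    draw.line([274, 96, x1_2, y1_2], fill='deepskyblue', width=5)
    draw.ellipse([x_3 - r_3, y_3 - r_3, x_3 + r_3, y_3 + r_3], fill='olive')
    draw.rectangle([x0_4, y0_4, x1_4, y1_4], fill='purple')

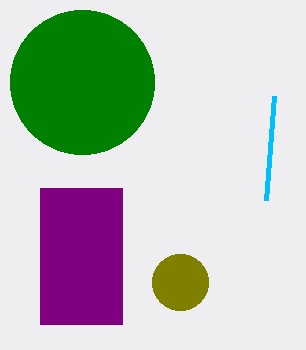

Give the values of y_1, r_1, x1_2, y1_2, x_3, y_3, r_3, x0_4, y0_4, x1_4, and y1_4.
y_1 = 82
r_1 = 72
x1_2 = 266
y1_2 = 200
x_3 = 180
y_3 = 282
r_3 = 28
x0_4 = 40
y0_4 = 188
x1_4 = 122
y1_4 = 324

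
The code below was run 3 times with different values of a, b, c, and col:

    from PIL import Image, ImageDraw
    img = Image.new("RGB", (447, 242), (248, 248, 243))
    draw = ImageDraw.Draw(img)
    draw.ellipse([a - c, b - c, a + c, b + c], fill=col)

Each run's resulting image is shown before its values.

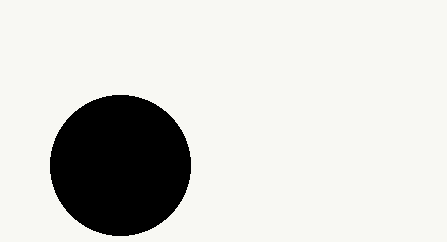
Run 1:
a = 120
b = 165
c = 70
col = 'black'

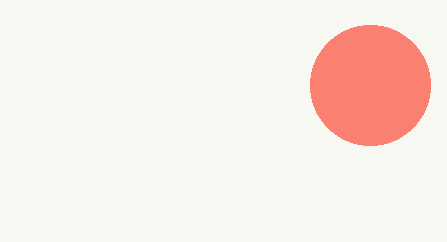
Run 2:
a = 370; b = 85; c = 60; col = 'salmon'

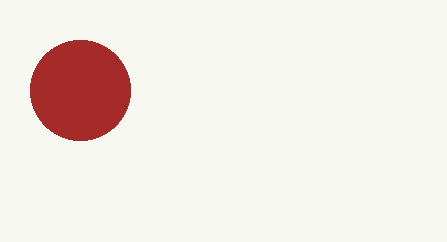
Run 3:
a = 80; b = 90; c = 50; col = 'brown'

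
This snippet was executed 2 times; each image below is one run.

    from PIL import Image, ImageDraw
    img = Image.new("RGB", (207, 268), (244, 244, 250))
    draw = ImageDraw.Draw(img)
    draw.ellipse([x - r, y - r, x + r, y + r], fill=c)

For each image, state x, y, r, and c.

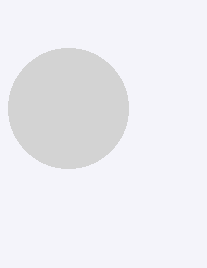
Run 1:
x = 68; y = 108; r = 60; c = 'lightgray'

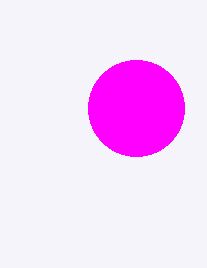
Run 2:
x = 136, y = 108, r = 48, c = 'magenta'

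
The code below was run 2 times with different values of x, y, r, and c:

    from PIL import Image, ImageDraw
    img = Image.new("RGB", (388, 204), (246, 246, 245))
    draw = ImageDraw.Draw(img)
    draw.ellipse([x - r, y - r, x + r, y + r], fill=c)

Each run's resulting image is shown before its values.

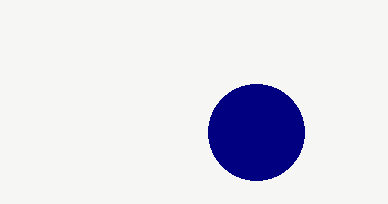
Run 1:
x = 256
y = 132
r = 48
c = 'navy'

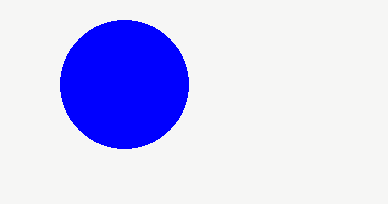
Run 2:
x = 124; y = 84; r = 64; c = 'blue'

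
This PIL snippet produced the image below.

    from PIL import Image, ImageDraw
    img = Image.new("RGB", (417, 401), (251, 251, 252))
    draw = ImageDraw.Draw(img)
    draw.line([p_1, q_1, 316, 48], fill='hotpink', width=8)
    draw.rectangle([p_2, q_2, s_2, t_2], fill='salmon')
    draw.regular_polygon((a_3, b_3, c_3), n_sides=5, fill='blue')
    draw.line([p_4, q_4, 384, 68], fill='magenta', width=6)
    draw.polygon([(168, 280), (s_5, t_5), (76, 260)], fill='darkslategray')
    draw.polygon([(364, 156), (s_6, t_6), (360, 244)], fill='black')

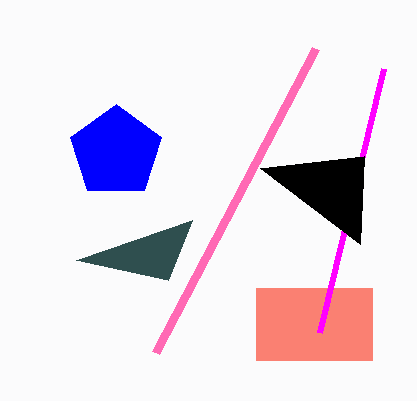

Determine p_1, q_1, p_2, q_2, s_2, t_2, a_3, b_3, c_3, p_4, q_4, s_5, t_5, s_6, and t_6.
p_1 = 156; q_1 = 352; p_2 = 256; q_2 = 288; s_2 = 372; t_2 = 360; a_3 = 116; b_3 = 152; c_3 = 48; p_4 = 320; q_4 = 332; s_5 = 192; t_5 = 220; s_6 = 260; t_6 = 168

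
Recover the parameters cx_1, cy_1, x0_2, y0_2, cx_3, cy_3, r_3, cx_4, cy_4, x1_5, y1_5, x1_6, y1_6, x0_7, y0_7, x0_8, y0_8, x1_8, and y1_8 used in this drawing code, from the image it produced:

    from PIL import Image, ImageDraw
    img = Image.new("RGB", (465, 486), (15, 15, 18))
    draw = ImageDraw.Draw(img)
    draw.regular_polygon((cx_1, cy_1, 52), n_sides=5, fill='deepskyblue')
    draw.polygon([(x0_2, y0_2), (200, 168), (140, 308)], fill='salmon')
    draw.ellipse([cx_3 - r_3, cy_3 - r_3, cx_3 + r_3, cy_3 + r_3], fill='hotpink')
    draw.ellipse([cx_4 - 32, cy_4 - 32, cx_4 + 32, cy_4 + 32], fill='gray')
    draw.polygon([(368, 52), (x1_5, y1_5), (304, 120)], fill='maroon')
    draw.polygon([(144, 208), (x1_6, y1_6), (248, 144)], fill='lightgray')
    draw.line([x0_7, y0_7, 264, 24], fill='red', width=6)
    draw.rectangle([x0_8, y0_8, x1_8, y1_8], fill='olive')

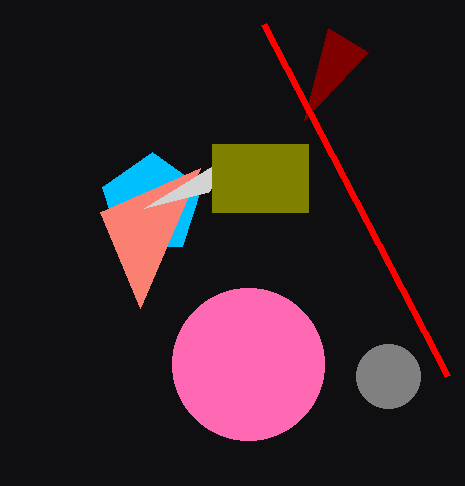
cx_1 = 152
cy_1 = 204
x0_2 = 100
y0_2 = 212
cx_3 = 248
cy_3 = 364
r_3 = 76
cx_4 = 388
cy_4 = 376
x1_5 = 328
y1_5 = 28
x1_6 = 208
y1_6 = 192
x0_7 = 448
y0_7 = 376
x0_8 = 212
y0_8 = 144
x1_8 = 308
y1_8 = 212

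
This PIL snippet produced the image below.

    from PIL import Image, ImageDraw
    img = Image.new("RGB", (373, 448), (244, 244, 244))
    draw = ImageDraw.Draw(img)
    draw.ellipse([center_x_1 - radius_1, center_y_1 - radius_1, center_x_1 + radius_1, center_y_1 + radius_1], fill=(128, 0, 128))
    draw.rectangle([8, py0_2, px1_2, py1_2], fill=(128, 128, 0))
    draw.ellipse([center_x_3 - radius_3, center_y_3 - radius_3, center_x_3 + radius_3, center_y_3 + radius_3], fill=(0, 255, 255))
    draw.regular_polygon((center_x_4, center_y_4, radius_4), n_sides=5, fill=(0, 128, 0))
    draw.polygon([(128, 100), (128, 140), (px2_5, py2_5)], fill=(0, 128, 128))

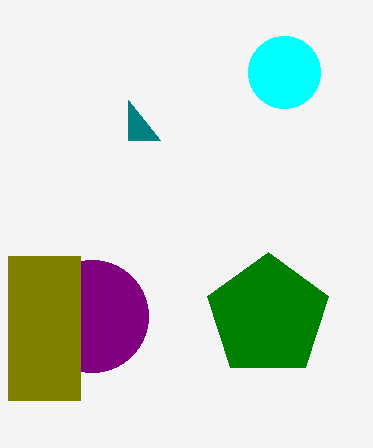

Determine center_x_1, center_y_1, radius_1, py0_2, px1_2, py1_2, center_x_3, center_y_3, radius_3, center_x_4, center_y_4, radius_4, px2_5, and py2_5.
center_x_1 = 92, center_y_1 = 316, radius_1 = 56, py0_2 = 256, px1_2 = 80, py1_2 = 400, center_x_3 = 284, center_y_3 = 72, radius_3 = 36, center_x_4 = 268, center_y_4 = 316, radius_4 = 64, px2_5 = 160, py2_5 = 140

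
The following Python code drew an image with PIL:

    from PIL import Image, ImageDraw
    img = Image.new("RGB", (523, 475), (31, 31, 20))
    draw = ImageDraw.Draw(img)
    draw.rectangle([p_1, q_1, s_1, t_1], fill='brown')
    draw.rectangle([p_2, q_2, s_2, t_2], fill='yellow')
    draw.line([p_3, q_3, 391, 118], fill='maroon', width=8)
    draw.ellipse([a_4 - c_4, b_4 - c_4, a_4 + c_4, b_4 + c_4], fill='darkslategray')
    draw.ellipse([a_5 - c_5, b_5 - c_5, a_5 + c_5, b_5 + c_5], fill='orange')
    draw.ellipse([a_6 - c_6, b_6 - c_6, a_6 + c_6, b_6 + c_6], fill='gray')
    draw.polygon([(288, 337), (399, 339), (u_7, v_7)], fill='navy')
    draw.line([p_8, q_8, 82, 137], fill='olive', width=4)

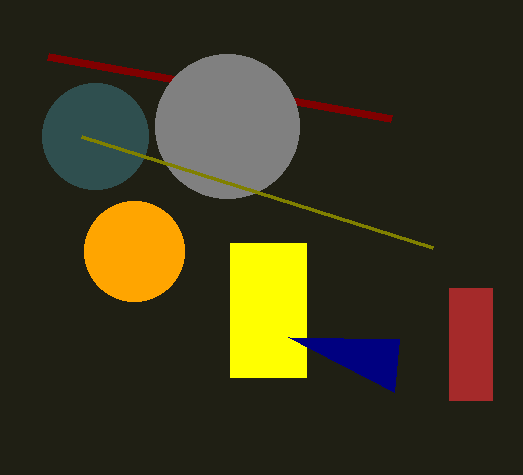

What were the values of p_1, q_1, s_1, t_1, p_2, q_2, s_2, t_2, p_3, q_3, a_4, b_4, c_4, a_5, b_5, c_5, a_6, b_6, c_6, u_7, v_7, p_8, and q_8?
p_1 = 449; q_1 = 288; s_1 = 492; t_1 = 400; p_2 = 230; q_2 = 243; s_2 = 306; t_2 = 377; p_3 = 48; q_3 = 56; a_4 = 95; b_4 = 136; c_4 = 53; a_5 = 134; b_5 = 251; c_5 = 50; a_6 = 227; b_6 = 126; c_6 = 72; u_7 = 394; v_7 = 392; p_8 = 433; q_8 = 248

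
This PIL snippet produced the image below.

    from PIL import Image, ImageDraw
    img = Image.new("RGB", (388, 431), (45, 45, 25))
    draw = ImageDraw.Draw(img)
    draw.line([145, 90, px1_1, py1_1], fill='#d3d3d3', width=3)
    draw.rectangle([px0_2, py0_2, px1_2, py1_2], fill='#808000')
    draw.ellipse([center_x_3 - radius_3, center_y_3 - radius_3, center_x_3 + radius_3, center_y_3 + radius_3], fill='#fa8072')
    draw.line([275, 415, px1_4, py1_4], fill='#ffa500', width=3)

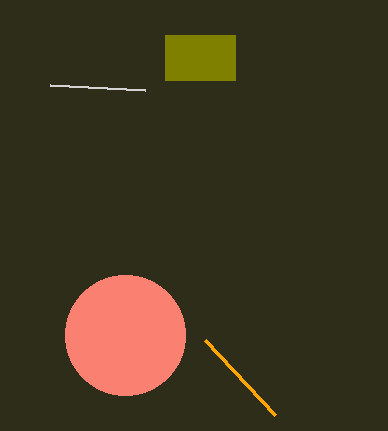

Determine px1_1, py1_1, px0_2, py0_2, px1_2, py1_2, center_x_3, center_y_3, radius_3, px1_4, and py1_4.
px1_1 = 50
py1_1 = 85
px0_2 = 165
py0_2 = 35
px1_2 = 235
py1_2 = 80
center_x_3 = 125
center_y_3 = 335
radius_3 = 60
px1_4 = 205
py1_4 = 340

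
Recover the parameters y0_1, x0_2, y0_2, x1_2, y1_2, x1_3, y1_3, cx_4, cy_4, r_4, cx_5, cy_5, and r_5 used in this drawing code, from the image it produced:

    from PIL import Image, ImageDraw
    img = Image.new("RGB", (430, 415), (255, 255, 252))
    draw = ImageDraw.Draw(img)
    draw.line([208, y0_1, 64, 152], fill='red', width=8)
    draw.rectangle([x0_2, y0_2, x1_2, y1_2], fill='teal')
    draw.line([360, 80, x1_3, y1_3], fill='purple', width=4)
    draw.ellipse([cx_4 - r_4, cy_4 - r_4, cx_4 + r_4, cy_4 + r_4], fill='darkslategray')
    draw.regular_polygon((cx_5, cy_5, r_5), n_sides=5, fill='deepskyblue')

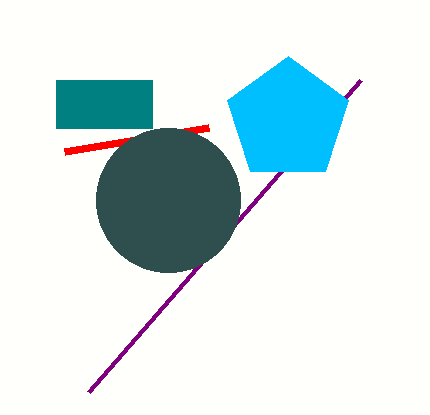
y0_1 = 128
x0_2 = 56
y0_2 = 80
x1_2 = 152
y1_2 = 128
x1_3 = 88
y1_3 = 392
cx_4 = 168
cy_4 = 200
r_4 = 72
cx_5 = 288
cy_5 = 120
r_5 = 64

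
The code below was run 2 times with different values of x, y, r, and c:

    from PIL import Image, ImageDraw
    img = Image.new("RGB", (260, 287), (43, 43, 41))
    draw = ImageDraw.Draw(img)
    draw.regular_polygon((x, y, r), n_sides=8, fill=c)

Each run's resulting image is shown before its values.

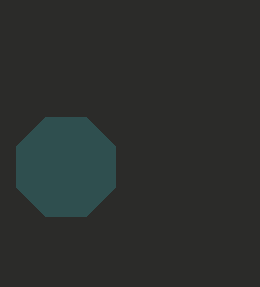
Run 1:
x = 66; y = 167; r = 54; c = 'darkslategray'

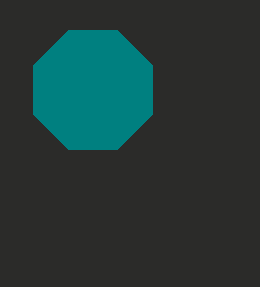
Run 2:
x = 93, y = 90, r = 64, c = 'teal'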